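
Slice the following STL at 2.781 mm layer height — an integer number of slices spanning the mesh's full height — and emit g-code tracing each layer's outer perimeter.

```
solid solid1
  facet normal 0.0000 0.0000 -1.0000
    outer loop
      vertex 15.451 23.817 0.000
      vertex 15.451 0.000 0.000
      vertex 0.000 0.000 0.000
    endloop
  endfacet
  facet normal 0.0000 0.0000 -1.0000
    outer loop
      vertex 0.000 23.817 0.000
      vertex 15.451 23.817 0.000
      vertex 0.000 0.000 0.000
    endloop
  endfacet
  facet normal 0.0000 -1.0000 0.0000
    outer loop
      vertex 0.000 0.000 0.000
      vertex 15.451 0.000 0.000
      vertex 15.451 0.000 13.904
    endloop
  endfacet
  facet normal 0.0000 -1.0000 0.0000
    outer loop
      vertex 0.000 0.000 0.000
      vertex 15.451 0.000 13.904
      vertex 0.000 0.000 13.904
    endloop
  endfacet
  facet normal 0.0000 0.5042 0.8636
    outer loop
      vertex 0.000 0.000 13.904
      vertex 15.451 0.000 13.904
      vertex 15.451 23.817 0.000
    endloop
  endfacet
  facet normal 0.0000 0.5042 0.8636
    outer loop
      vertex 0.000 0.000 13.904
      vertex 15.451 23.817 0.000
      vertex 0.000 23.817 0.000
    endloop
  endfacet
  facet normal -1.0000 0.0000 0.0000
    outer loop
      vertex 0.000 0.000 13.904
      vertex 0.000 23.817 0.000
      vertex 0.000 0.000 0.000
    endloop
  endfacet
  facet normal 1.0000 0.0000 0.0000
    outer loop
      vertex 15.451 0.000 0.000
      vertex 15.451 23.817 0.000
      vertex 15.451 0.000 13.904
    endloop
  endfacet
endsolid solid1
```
; perimeter-only toolpath
G21 ; units = mm
G90 ; absolute positioning
G28 ; home
; layer 1
G0 Z2.781
G0 X0.000 Y0.000
G1 X15.451 Y0.000
G1 X15.451 Y19.054
G1 X0.000 Y19.054
G1 X0.000 Y0.000
; layer 2
G0 Z5.562
G0 X0.000 Y0.000
G1 X15.451 Y0.000
G1 X15.451 Y14.290
G1 X0.000 Y14.290
G1 X0.000 Y0.000
; layer 3
G0 Z8.342
G0 X0.000 Y0.000
G1 X15.451 Y0.000
G1 X15.451 Y9.527
G1 X0.000 Y9.527
G1 X0.000 Y0.000
; layer 4
G0 Z11.123
G0 X0.000 Y0.000
G1 X15.451 Y0.000
G1 X15.451 Y4.763
G1 X0.000 Y4.763
G1 X0.000 Y0.000
M2 ; end

The solid is a wedge (ramp): 15.5 × 23.8 mm base, rising to 13.9 mm along the y=0 edge and sloping linearly to z=0 at y=23.8. Slicing at Δz = 2.781 mm — 5 equal slices spanning the solid's height, so layer i sits at z = i·h/5 — gives 4 non-empty perimeters. Each is a 4-segment closed polygon; G0 lifts to the layer z and rapids to the start vertex, then G1 traces the edges. The cross-section shrinks linearly with z (the slice at the apex is degenerate and omitted).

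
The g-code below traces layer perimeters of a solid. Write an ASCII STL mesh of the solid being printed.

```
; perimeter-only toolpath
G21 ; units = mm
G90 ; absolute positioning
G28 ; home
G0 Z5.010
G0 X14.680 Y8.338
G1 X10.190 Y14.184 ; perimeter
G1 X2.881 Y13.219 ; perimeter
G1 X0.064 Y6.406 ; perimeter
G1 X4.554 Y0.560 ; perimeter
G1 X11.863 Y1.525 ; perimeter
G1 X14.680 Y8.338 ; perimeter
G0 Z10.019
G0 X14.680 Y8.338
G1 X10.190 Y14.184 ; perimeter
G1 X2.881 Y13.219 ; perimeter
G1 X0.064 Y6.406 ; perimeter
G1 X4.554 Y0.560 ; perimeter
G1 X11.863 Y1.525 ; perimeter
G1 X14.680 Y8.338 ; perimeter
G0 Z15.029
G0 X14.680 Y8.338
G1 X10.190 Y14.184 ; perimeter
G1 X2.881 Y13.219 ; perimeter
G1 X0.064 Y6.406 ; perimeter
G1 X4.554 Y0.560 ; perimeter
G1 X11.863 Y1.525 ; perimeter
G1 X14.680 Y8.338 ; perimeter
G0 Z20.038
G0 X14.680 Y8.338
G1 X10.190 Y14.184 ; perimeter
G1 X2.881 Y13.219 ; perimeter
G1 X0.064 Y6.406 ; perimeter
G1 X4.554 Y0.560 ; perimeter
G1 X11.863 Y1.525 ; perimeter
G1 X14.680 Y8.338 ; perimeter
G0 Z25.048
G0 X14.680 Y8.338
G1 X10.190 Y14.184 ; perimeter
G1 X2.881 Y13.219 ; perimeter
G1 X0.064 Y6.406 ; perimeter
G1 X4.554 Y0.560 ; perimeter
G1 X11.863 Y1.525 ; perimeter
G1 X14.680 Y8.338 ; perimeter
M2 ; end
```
solid part
  facet normal 0.0000 0.0000 -1.0000
    outer loop
      vertex 2.881 13.219 0.000
      vertex 10.190 14.184 0.000
      vertex 14.680 8.338 0.000
    endloop
  endfacet
  facet normal 0.0000 0.0000 -1.0000
    outer loop
      vertex 0.064 6.406 0.000
      vertex 2.881 13.219 0.000
      vertex 14.680 8.338 0.000
    endloop
  endfacet
  facet normal 0.0000 0.0000 -1.0000
    outer loop
      vertex 4.554 0.560 0.000
      vertex 0.064 6.406 0.000
      vertex 14.680 8.338 0.000
    endloop
  endfacet
  facet normal 0.0000 0.0000 -1.0000
    outer loop
      vertex 11.863 1.525 0.000
      vertex 4.554 0.560 0.000
      vertex 14.680 8.338 0.000
    endloop
  endfacet
  facet normal 0.0000 0.0000 1.0000
    outer loop
      vertex 14.680 8.338 25.048
      vertex 10.190 14.184 25.048
      vertex 2.881 13.219 25.048
    endloop
  endfacet
  facet normal 0.0000 0.0000 1.0000
    outer loop
      vertex 14.680 8.338 25.048
      vertex 2.881 13.219 25.048
      vertex 0.064 6.406 25.048
    endloop
  endfacet
  facet normal 0.0000 0.0000 1.0000
    outer loop
      vertex 14.680 8.338 25.048
      vertex 0.064 6.406 25.048
      vertex 4.554 0.560 25.048
    endloop
  endfacet
  facet normal 0.0000 0.0000 1.0000
    outer loop
      vertex 14.680 8.338 25.048
      vertex 4.554 0.560 25.048
      vertex 11.863 1.525 25.048
    endloop
  endfacet
  facet normal 0.7931 0.6091 0.0000
    outer loop
      vertex 14.680 8.338 0.000
      vertex 10.190 14.184 0.000
      vertex 10.190 14.184 25.048
    endloop
  endfacet
  facet normal 0.7931 0.6091 0.0000
    outer loop
      vertex 14.680 8.338 0.000
      vertex 10.190 14.184 25.048
      vertex 14.680 8.338 25.048
    endloop
  endfacet
  facet normal -0.1309 0.9914 0.0000
    outer loop
      vertex 10.190 14.184 0.000
      vertex 2.881 13.219 0.000
      vertex 2.881 13.219 25.048
    endloop
  endfacet
  facet normal -0.1309 0.9914 0.0000
    outer loop
      vertex 10.190 14.184 0.000
      vertex 2.881 13.219 25.048
      vertex 10.190 14.184 25.048
    endloop
  endfacet
  facet normal -0.9241 0.3821 0.0000
    outer loop
      vertex 2.881 13.219 0.000
      vertex 0.064 6.406 0.000
      vertex 0.064 6.406 25.048
    endloop
  endfacet
  facet normal -0.9241 0.3821 0.0000
    outer loop
      vertex 2.881 13.219 0.000
      vertex 0.064 6.406 25.048
      vertex 2.881 13.219 25.048
    endloop
  endfacet
  facet normal -0.7931 -0.6091 0.0000
    outer loop
      vertex 0.064 6.406 0.000
      vertex 4.554 0.560 0.000
      vertex 4.554 0.560 25.048
    endloop
  endfacet
  facet normal -0.7931 -0.6091 0.0000
    outer loop
      vertex 0.064 6.406 0.000
      vertex 4.554 0.560 25.048
      vertex 0.064 6.406 25.048
    endloop
  endfacet
  facet normal 0.1309 -0.9914 0.0000
    outer loop
      vertex 4.554 0.560 0.000
      vertex 11.863 1.525 0.000
      vertex 11.863 1.525 25.048
    endloop
  endfacet
  facet normal 0.1309 -0.9914 0.0000
    outer loop
      vertex 4.554 0.560 0.000
      vertex 11.863 1.525 25.048
      vertex 4.554 0.560 25.048
    endloop
  endfacet
  facet normal 0.9241 -0.3821 0.0000
    outer loop
      vertex 11.863 1.525 0.000
      vertex 14.680 8.338 0.000
      vertex 14.680 8.338 25.048
    endloop
  endfacet
  facet normal 0.9241 -0.3821 0.0000
    outer loop
      vertex 11.863 1.525 0.000
      vertex 14.680 8.338 25.048
      vertex 11.863 1.525 25.048
    endloop
  endfacet
endsolid part

The G0 Z moves step by Δz≈5.010 mm. Every layer's G1 loop is the same polygon, so the solid is a straight extrusion of it from z=0 to z≈25. Closing with flat bottom and top caps and triangulating gives 20 facets — a regular 6-sided prism (a cylinder approximated with 6 flat sides), circumscribed radius ≈ 7.37 mm, height ≈ 25 mm.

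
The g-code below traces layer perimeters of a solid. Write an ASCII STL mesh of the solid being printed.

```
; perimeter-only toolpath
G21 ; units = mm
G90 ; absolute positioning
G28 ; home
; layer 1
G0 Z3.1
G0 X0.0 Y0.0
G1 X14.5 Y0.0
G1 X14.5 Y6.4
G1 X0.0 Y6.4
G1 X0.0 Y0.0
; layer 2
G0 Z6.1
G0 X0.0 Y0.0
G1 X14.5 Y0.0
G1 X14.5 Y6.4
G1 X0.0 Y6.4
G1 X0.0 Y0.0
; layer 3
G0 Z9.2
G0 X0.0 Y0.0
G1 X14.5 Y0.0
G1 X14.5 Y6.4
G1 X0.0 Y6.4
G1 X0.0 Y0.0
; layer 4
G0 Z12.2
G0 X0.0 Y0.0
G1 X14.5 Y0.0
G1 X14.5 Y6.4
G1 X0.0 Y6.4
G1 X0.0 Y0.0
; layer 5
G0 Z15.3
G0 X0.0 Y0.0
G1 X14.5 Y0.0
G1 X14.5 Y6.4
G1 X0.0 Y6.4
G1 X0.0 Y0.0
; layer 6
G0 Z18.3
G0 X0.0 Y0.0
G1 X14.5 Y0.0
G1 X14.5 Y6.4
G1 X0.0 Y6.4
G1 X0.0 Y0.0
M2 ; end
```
solid part
  facet normal 0.0000 0.0000 -1.0000
    outer loop
      vertex 14.5 6.4 0.0
      vertex 14.5 0.0 0.0
      vertex 0.0 0.0 0.0
    endloop
  endfacet
  facet normal 0.0000 0.0000 -1.0000
    outer loop
      vertex 0.0 6.4 0.0
      vertex 14.5 6.4 0.0
      vertex 0.0 0.0 0.0
    endloop
  endfacet
  facet normal 0.0000 0.0000 1.0000
    outer loop
      vertex 0.0 0.0 18.3
      vertex 14.5 0.0 18.3
      vertex 14.5 6.4 18.3
    endloop
  endfacet
  facet normal 0.0000 0.0000 1.0000
    outer loop
      vertex 0.0 0.0 18.3
      vertex 14.5 6.4 18.3
      vertex 0.0 6.4 18.3
    endloop
  endfacet
  facet normal 0.0000 -1.0000 0.0000
    outer loop
      vertex 0.0 0.0 0.0
      vertex 14.5 0.0 0.0
      vertex 14.5 0.0 18.3
    endloop
  endfacet
  facet normal 0.0000 -1.0000 0.0000
    outer loop
      vertex 0.0 0.0 0.0
      vertex 14.5 0.0 18.3
      vertex 0.0 0.0 18.3
    endloop
  endfacet
  facet normal 0.0000 1.0000 0.0000
    outer loop
      vertex 14.5 6.4 18.3
      vertex 14.5 6.4 0.0
      vertex 0.0 6.4 0.0
    endloop
  endfacet
  facet normal 0.0000 1.0000 0.0000
    outer loop
      vertex 0.0 6.4 18.3
      vertex 14.5 6.4 18.3
      vertex 0.0 6.4 0.0
    endloop
  endfacet
  facet normal -1.0000 0.0000 0.0000
    outer loop
      vertex 0.0 6.4 18.3
      vertex 0.0 6.4 0.0
      vertex 0.0 0.0 0.0
    endloop
  endfacet
  facet normal -1.0000 0.0000 0.0000
    outer loop
      vertex 0.0 0.0 18.3
      vertex 0.0 6.4 18.3
      vertex 0.0 0.0 0.0
    endloop
  endfacet
  facet normal 1.0000 0.0000 0.0000
    outer loop
      vertex 14.5 0.0 0.0
      vertex 14.5 6.4 0.0
      vertex 14.5 6.4 18.3
    endloop
  endfacet
  facet normal 1.0000 0.0000 0.0000
    outer loop
      vertex 14.5 0.0 0.0
      vertex 14.5 6.4 18.3
      vertex 14.5 0.0 18.3
    endloop
  endfacet
endsolid part

The G0 Z moves step by Δz≈3.1 mm. Every layer's G1 loop is the same polygon, so the solid is a straight extrusion of it from z=0 to z≈18.3. Closing with flat bottom and top caps and triangulating gives 12 facets — a rectangular box, roughly 14.5 × 6.4 mm footprint and 18.3 mm tall.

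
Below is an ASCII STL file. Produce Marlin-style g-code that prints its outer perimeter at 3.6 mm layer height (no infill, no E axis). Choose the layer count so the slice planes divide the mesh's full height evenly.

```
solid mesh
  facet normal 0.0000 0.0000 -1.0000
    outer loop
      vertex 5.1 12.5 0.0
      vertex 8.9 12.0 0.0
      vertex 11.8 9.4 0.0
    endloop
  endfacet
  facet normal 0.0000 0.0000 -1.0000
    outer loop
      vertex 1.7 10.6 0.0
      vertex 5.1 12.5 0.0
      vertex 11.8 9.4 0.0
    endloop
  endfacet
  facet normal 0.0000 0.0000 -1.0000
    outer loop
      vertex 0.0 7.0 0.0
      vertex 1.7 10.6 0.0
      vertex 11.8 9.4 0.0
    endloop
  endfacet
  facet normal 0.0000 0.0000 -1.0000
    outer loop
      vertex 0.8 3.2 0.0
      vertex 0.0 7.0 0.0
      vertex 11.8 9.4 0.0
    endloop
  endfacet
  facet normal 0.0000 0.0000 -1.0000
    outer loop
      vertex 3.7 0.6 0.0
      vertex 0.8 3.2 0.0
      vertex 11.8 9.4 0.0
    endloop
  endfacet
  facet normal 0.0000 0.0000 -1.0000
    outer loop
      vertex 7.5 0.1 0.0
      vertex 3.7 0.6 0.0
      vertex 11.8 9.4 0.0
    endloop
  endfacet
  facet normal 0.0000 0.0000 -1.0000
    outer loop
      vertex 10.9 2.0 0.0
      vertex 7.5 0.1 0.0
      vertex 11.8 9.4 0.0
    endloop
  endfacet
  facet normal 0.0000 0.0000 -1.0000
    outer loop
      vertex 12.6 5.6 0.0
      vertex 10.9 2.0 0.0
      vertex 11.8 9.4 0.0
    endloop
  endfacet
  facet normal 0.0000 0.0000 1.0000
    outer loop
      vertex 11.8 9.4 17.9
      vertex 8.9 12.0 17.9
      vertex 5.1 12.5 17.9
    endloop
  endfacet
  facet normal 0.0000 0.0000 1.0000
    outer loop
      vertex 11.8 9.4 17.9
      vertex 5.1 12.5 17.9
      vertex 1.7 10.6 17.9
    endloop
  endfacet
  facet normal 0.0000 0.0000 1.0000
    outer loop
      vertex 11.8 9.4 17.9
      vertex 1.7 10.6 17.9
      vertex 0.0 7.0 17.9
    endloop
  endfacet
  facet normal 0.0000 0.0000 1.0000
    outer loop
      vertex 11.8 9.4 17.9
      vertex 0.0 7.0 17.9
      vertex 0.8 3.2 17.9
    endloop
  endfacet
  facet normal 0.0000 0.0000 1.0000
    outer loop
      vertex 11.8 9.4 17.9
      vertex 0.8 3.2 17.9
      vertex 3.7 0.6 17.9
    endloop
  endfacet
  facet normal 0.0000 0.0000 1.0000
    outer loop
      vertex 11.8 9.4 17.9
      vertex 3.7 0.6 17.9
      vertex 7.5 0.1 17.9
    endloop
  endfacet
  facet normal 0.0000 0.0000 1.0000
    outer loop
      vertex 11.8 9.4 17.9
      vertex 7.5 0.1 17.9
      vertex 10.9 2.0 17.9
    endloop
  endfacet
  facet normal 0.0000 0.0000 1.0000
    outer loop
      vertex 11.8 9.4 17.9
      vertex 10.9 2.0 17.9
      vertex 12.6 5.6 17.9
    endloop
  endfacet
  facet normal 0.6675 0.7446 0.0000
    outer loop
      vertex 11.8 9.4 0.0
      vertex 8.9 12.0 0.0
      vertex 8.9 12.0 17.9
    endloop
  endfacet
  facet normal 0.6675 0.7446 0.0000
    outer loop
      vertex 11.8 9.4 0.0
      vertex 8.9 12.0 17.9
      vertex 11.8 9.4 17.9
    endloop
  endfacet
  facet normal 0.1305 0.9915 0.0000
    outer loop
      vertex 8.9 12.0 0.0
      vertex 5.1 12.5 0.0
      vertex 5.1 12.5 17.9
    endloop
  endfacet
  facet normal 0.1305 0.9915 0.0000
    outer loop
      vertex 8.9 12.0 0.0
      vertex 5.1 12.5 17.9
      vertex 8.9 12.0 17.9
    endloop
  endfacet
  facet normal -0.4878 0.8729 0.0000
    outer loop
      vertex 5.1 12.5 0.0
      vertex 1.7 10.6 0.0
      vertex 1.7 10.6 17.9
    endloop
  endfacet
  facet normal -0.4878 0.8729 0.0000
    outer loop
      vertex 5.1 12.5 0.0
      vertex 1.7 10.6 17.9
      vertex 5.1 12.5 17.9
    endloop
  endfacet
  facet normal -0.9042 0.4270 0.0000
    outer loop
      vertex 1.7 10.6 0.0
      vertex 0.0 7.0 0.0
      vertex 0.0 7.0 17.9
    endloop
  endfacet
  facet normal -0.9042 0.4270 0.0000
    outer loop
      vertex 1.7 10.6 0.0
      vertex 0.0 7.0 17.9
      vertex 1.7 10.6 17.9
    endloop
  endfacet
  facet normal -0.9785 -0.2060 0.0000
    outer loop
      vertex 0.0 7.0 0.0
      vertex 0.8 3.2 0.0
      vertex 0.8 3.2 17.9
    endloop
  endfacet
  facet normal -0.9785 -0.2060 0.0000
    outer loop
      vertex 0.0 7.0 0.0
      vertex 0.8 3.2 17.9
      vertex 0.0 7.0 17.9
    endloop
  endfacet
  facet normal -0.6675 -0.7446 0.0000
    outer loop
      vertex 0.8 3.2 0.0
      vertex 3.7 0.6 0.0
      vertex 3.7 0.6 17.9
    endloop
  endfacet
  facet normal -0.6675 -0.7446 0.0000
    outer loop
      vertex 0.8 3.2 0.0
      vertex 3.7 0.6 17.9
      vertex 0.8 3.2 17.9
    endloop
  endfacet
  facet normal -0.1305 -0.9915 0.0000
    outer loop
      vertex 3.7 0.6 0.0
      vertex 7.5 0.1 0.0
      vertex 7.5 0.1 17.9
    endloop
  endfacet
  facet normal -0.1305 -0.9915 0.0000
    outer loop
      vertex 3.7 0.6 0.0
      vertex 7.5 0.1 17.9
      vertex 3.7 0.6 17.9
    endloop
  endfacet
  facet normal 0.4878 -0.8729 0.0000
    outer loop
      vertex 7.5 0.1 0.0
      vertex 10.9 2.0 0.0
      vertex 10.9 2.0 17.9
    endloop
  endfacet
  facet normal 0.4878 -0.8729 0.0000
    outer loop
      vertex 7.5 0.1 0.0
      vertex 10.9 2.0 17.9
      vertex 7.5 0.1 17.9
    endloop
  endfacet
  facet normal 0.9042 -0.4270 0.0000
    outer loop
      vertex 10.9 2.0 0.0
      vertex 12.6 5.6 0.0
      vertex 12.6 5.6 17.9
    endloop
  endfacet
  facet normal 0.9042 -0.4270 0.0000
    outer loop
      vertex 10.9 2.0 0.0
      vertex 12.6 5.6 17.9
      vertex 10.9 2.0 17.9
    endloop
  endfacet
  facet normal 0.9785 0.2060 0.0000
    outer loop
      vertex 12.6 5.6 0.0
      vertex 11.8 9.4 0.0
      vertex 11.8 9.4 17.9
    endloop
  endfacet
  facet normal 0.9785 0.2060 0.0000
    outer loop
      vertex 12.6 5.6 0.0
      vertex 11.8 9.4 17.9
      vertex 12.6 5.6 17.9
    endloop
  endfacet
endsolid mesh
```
; perimeter-only toolpath
G21 ; units = mm
G90 ; absolute positioning
G28 ; home
; layer 1
G0 Z3.6
G0 X11.8 Y9.4
G1 X8.9 Y12.0
G1 X5.1 Y12.5
G1 X1.7 Y10.6
G1 X0.0 Y7.0
G1 X0.8 Y3.2
G1 X3.7 Y0.6
G1 X7.5 Y0.1
G1 X10.9 Y2.0
G1 X12.6 Y5.6
G1 X11.8 Y9.4
; layer 2
G0 Z7.2
G0 X11.8 Y9.4
G1 X8.9 Y12.0
G1 X5.1 Y12.5
G1 X1.7 Y10.6
G1 X0.0 Y7.0
G1 X0.8 Y3.2
G1 X3.7 Y0.6
G1 X7.5 Y0.1
G1 X10.9 Y2.0
G1 X12.6 Y5.6
G1 X11.8 Y9.4
; layer 3
G0 Z10.7
G0 X11.8 Y9.4
G1 X8.9 Y12.0
G1 X5.1 Y12.5
G1 X1.7 Y10.6
G1 X0.0 Y7.0
G1 X0.8 Y3.2
G1 X3.7 Y0.6
G1 X7.5 Y0.1
G1 X10.9 Y2.0
G1 X12.6 Y5.6
G1 X11.8 Y9.4
; layer 4
G0 Z14.3
G0 X11.8 Y9.4
G1 X8.9 Y12.0
G1 X5.1 Y12.5
G1 X1.7 Y10.6
G1 X0.0 Y7.0
G1 X0.8 Y3.2
G1 X3.7 Y0.6
G1 X7.5 Y0.1
G1 X10.9 Y2.0
G1 X12.6 Y5.6
G1 X11.8 Y9.4
; layer 5
G0 Z17.9
G0 X11.8 Y9.4
G1 X8.9 Y12.0
G1 X5.1 Y12.5
G1 X1.7 Y10.6
G1 X0.0 Y7.0
G1 X0.8 Y3.2
G1 X3.7 Y0.6
G1 X7.5 Y0.1
G1 X10.9 Y2.0
G1 X12.6 Y5.6
G1 X11.8 Y9.4
M2 ; end

The solid is a regular 10-sided prism (a cylinder approximated with 10 flat sides), circumscribed radius ≈ 6.3 mm, height ≈ 17.9 mm. Slicing at Δz = 3.6 mm — 5 equal slices spanning the solid's height, so layer i sits at z = i·h/5 — gives 5 non-empty perimeters. Each is a 10-segment closed polygon; G0 lifts to the layer z and rapids to the start vertex, then G1 traces the edges.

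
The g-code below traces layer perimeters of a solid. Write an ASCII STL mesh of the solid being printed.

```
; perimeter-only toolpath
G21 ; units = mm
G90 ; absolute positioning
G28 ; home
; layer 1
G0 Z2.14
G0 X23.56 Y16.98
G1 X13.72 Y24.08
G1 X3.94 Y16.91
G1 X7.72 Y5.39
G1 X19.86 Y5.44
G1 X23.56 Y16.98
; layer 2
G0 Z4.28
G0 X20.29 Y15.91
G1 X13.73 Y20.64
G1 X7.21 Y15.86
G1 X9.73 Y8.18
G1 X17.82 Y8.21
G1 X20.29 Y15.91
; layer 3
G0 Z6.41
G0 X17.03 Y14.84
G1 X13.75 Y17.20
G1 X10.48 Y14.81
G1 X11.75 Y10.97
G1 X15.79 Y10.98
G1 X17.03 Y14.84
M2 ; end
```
solid part
  facet normal 0.0000 0.0000 -1.0000
    outer loop
      vertex 0.66 17.96 0.00
      vertex 13.71 27.52 0.00
      vertex 26.83 18.06 0.00
    endloop
  endfacet
  facet normal 0.0000 0.0000 -1.0000
    outer loop
      vertex 5.71 2.60 0.00
      vertex 0.66 17.96 0.00
      vertex 26.83 18.06 0.00
    endloop
  endfacet
  facet normal 0.0000 0.0000 -1.0000
    outer loop
      vertex 21.89 2.66 0.00
      vertex 5.71 2.60 0.00
      vertex 26.83 18.06 0.00
    endloop
  endfacet
  facet normal 0.3563 0.4941 0.7931
    outer loop
      vertex 26.83 18.06 0.00
      vertex 13.71 27.52 0.00
      vertex 13.76 13.76 8.55
    endloop
  endfacet
  facet normal -0.3600 0.4914 0.7930
    outer loop
      vertex 13.71 27.52 0.00
      vertex 0.66 17.96 0.00
      vertex 13.76 13.76 8.55
    endloop
  endfacet
  facet normal -0.5786 -0.1902 0.7931
    outer loop
      vertex 0.66 17.96 0.00
      vertex 5.71 2.60 0.00
      vertex 13.76 13.76 8.55
    endloop
  endfacet
  facet normal 0.0023 -0.6092 0.7930
    outer loop
      vertex 5.71 2.60 0.00
      vertex 21.89 2.66 0.00
      vertex 13.76 13.76 8.55
    endloop
  endfacet
  facet normal 0.5800 -0.1861 0.7931
    outer loop
      vertex 21.89 2.66 0.00
      vertex 26.83 18.06 0.00
      vertex 13.76 13.76 8.55
    endloop
  endfacet
endsolid part

The G0 Z moves step by Δz≈2.14 mm. The G1 loops shrink linearly with z, so the solid tapers from its base footprint up to z≈8.55. Closing with a flat bottom cap and the tapered top and triangulating gives 8 facets — a regular 5-sided pyramid, base circumscribed radius ≈ 13.8 mm, apex at z ≈ 8.55 mm.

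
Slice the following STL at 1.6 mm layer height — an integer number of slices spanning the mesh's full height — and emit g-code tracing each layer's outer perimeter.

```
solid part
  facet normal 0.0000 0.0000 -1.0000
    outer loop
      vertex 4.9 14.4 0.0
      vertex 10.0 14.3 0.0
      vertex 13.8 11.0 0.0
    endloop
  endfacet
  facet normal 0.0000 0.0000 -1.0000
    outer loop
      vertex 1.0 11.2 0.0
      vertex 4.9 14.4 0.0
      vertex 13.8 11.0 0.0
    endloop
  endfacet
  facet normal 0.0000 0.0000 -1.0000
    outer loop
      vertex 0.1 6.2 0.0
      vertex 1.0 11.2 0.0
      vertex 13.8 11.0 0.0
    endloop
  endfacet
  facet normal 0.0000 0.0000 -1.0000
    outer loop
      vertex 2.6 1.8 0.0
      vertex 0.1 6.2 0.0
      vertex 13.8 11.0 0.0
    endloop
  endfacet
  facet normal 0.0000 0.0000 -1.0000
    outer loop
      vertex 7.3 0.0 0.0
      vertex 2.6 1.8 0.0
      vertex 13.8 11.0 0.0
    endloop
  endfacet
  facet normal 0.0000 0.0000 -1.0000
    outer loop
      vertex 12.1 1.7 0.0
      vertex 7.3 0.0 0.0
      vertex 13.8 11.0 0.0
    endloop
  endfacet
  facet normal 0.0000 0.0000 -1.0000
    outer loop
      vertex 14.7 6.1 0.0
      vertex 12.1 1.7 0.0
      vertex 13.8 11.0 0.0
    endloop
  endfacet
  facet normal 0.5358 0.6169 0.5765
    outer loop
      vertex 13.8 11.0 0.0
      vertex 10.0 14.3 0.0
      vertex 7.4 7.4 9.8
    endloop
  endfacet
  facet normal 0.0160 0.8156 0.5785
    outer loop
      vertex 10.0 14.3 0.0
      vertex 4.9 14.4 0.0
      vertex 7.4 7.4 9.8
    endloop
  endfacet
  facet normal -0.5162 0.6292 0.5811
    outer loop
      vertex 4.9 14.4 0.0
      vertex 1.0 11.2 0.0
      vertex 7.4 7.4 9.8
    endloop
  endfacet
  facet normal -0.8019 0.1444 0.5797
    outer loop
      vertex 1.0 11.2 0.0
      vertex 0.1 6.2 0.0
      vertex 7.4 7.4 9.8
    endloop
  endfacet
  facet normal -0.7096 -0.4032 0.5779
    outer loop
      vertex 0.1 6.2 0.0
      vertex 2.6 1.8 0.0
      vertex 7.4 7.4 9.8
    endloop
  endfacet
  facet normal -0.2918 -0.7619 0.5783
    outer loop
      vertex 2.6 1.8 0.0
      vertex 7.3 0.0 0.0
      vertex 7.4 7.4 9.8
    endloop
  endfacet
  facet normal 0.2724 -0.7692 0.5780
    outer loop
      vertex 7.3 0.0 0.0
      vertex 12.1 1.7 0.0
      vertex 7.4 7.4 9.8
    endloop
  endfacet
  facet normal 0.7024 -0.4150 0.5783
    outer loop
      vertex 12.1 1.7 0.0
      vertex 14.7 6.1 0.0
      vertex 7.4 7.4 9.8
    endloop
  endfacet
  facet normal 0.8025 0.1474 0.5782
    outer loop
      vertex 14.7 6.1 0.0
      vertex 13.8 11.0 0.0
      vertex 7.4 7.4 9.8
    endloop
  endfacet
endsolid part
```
; perimeter-only toolpath
G21 ; units = mm
G90 ; absolute positioning
G28 ; home
; layer 1
G0 Z1.6
G0 X12.7 Y10.4
G1 X9.6 Y13.2
G1 X5.3 Y13.2
G1 X2.1 Y10.6
G1 X1.3 Y6.4
G1 X3.4 Y2.7
G1 X7.3 Y1.2
G1 X11.3 Y2.7
G1 X13.5 Y6.3
G1 X12.7 Y10.4
; layer 2
G0 Z3.3
G0 X11.7 Y9.8
G1 X9.1 Y12.0
G1 X5.7 Y12.1
G1 X3.1 Y9.9
G1 X2.5 Y6.6
G1 X4.2 Y3.7
G1 X7.3 Y2.5
G1 X10.5 Y3.6
G1 X12.3 Y6.5
G1 X11.7 Y9.8
; layer 3
G0 Z4.9
G0 X10.6 Y9.2
G1 X8.7 Y10.9
G1 X6.2 Y10.9
G1 X4.2 Y9.3
G1 X3.8 Y6.8
G1 X5.0 Y4.6
G1 X7.3 Y3.7
G1 X9.8 Y4.5
G1 X11.1 Y6.8
G1 X10.6 Y9.2
; layer 4
G0 Z6.5
G0 X9.5 Y8.6
G1 X8.3 Y9.7
G1 X6.6 Y9.7
G1 X5.3 Y8.7
G1 X5.0 Y7.0
G1 X5.8 Y5.5
G1 X7.4 Y4.9
G1 X9.0 Y5.5
G1 X9.8 Y7.0
G1 X9.5 Y8.6
; layer 5
G0 Z8.2
G0 X8.5 Y8.0
G1 X7.8 Y8.6
G1 X7.0 Y8.6
G1 X6.3 Y8.0
G1 X6.2 Y7.2
G1 X6.6 Y6.5
G1 X7.4 Y6.2
G1 X8.2 Y6.5
G1 X8.6 Y7.2
G1 X8.5 Y8.0
M2 ; end

The solid is a regular 9-sided pyramid, base circumscribed radius ≈ 7.4 mm, apex at z ≈ 9.8 mm. Slicing at Δz = 1.6 mm — 6 equal slices spanning the solid's height, so layer i sits at z = i·h/6 — gives 5 non-empty perimeters. Each is a 9-segment closed polygon; G0 lifts to the layer z and rapids to the start vertex, then G1 traces the edges. The cross-section shrinks linearly with z (the slice at the apex is degenerate and omitted).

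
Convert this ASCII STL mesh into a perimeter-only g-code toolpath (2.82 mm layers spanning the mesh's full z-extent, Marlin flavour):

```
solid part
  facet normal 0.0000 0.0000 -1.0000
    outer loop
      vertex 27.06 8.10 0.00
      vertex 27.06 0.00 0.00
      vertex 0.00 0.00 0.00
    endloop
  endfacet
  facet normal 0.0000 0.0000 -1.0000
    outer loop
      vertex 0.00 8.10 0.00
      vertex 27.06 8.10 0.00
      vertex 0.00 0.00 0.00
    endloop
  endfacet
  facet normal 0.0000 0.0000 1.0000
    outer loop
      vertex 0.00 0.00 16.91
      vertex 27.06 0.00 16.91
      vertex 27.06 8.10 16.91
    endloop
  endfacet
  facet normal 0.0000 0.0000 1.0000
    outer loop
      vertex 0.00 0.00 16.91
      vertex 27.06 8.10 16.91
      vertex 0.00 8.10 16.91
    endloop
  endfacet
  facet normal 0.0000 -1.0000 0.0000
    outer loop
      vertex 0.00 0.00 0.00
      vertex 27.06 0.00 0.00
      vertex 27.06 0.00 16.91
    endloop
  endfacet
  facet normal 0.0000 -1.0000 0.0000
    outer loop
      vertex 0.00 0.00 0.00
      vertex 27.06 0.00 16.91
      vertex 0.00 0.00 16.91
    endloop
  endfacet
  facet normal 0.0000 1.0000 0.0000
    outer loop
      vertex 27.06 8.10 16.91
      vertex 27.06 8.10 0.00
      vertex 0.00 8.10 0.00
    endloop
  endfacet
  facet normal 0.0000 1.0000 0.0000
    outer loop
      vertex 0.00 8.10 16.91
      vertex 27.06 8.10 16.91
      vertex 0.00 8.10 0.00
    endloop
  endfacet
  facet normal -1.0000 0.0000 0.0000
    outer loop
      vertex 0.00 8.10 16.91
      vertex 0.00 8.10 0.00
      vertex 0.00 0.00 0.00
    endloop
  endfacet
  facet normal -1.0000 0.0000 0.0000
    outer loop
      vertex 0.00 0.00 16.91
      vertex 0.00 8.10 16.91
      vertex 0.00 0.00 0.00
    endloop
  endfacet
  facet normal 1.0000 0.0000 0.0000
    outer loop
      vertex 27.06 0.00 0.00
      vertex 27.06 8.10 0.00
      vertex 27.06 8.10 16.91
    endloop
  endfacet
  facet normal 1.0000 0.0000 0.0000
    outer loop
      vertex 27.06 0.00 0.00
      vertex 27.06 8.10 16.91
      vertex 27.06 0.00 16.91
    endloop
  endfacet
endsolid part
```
; perimeter-only toolpath
G21 ; units = mm
G90 ; absolute positioning
G28 ; home
; layer 1
G0 Z2.82
G0 X0.00 Y0.00
G1 X27.06 Y0.00
G1 X27.06 Y8.10
G1 X0.00 Y8.10
G1 X0.00 Y0.00
; layer 2
G0 Z5.64
G0 X0.00 Y0.00
G1 X27.06 Y0.00
G1 X27.06 Y8.10
G1 X0.00 Y8.10
G1 X0.00 Y0.00
; layer 3
G0 Z8.46
G0 X0.00 Y0.00
G1 X27.06 Y0.00
G1 X27.06 Y8.10
G1 X0.00 Y8.10
G1 X0.00 Y0.00
; layer 4
G0 Z11.27
G0 X0.00 Y0.00
G1 X27.06 Y0.00
G1 X27.06 Y8.10
G1 X0.00 Y8.10
G1 X0.00 Y0.00
; layer 5
G0 Z14.09
G0 X0.00 Y0.00
G1 X27.06 Y0.00
G1 X27.06 Y8.10
G1 X0.00 Y8.10
G1 X0.00 Y0.00
; layer 6
G0 Z16.91
G0 X0.00 Y0.00
G1 X27.06 Y0.00
G1 X27.06 Y8.10
G1 X0.00 Y8.10
G1 X0.00 Y0.00
M2 ; end

The solid is a rectangular box, roughly 27.1 × 8.1 mm footprint and 16.9 mm tall. Slicing at Δz = 2.82 mm — 6 equal slices spanning the solid's height, so layer i sits at z = i·h/6 — gives 6 non-empty perimeters. Each is a 4-segment closed polygon; G0 lifts to the layer z and rapids to the start vertex, then G1 traces the edges.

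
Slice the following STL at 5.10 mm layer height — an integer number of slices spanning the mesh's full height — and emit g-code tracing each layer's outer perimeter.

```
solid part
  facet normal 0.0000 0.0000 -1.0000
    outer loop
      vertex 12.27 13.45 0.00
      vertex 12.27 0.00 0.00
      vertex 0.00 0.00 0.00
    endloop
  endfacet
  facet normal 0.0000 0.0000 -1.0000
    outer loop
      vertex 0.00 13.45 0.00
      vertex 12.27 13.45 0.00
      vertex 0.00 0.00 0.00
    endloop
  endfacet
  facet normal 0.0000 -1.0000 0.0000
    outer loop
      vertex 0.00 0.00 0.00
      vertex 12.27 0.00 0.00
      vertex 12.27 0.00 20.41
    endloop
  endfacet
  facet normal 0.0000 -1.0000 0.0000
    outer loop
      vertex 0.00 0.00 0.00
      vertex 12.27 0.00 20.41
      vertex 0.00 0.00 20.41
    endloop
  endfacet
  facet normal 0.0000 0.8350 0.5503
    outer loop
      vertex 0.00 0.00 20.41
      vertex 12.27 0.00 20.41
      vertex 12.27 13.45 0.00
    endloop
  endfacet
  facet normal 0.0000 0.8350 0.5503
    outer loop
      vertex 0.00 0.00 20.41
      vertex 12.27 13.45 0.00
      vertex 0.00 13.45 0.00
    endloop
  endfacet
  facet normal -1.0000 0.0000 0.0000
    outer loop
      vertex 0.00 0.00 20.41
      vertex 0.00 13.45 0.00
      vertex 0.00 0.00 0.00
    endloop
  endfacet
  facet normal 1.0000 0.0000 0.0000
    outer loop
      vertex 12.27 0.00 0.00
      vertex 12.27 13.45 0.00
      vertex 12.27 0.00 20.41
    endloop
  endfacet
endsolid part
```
; perimeter-only toolpath
G21 ; units = mm
G90 ; absolute positioning
G28 ; home
; layer 1
G0 Z5.10
G0 X0.00 Y0.00
G1 X12.27 Y0.00
G1 X12.27 Y10.09
G1 X0.00 Y10.09
G1 X0.00 Y0.00
; layer 2
G0 Z10.21
G0 X0.00 Y0.00
G1 X12.27 Y0.00
G1 X12.27 Y6.72
G1 X0.00 Y6.72
G1 X0.00 Y0.00
; layer 3
G0 Z15.31
G0 X0.00 Y0.00
G1 X12.27 Y0.00
G1 X12.27 Y3.36
G1 X0.00 Y3.36
G1 X0.00 Y0.00
M2 ; end

The solid is a wedge (ramp): 12.3 × 13.4 mm base, rising to 20.4 mm along the y=0 edge and sloping linearly to z=0 at y=13.4. Slicing at Δz = 5.10 mm — 4 equal slices spanning the solid's height, so layer i sits at z = i·h/4 — gives 3 non-empty perimeters. Each is a 4-segment closed polygon; G0 lifts to the layer z and rapids to the start vertex, then G1 traces the edges. The cross-section shrinks linearly with z (the slice at the apex is degenerate and omitted).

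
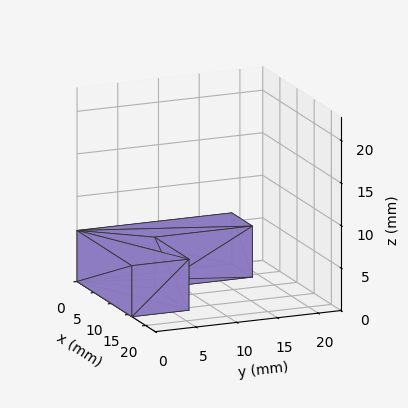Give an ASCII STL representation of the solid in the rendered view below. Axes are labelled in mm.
Reading the render: the shape is an L-shaped prism: outer 16 × 19 mm, arm thicknesses ≈ 7 mm (horizontal) and 6 mm (vertical), extruded 6 mm in z (dimensions read to the nearest mm from the axis ticks). For the STL, each face is triangulated and given an outward normal.

solid part
  facet normal 0.0000 0.0000 -1.0000
    outer loop
      vertex 16.0 7.0 0.0
      vertex 16.0 0.0 0.0
      vertex 0.0 0.0 0.0
    endloop
  endfacet
  facet normal 0.0000 0.0000 -1.0000
    outer loop
      vertex 6.0 7.0 0.0
      vertex 16.0 7.0 0.0
      vertex 0.0 0.0 0.0
    endloop
  endfacet
  facet normal 0.0000 0.0000 -1.0000
    outer loop
      vertex 6.0 19.0 0.0
      vertex 6.0 7.0 0.0
      vertex 0.0 0.0 0.0
    endloop
  endfacet
  facet normal 0.0000 0.0000 -1.0000
    outer loop
      vertex 0.0 19.0 0.0
      vertex 6.0 19.0 0.0
      vertex 0.0 0.0 0.0
    endloop
  endfacet
  facet normal 0.0000 0.0000 1.0000
    outer loop
      vertex 0.0 0.0 6.0
      vertex 16.0 0.0 6.0
      vertex 16.0 7.0 6.0
    endloop
  endfacet
  facet normal 0.0000 0.0000 1.0000
    outer loop
      vertex 0.0 0.0 6.0
      vertex 16.0 7.0 6.0
      vertex 6.0 7.0 6.0
    endloop
  endfacet
  facet normal 0.0000 0.0000 1.0000
    outer loop
      vertex 0.0 0.0 6.0
      vertex 6.0 7.0 6.0
      vertex 6.0 19.0 6.0
    endloop
  endfacet
  facet normal 0.0000 0.0000 1.0000
    outer loop
      vertex 0.0 0.0 6.0
      vertex 6.0 19.0 6.0
      vertex 0.0 19.0 6.0
    endloop
  endfacet
  facet normal 0.0000 -1.0000 0.0000
    outer loop
      vertex 0.0 0.0 0.0
      vertex 16.0 0.0 0.0
      vertex 16.0 0.0 6.0
    endloop
  endfacet
  facet normal 0.0000 -1.0000 0.0000
    outer loop
      vertex 0.0 0.0 0.0
      vertex 16.0 0.0 6.0
      vertex 0.0 0.0 6.0
    endloop
  endfacet
  facet normal 1.0000 0.0000 0.0000
    outer loop
      vertex 16.0 0.0 0.0
      vertex 16.0 7.0 0.0
      vertex 16.0 7.0 6.0
    endloop
  endfacet
  facet normal 1.0000 0.0000 0.0000
    outer loop
      vertex 16.0 0.0 0.0
      vertex 16.0 7.0 6.0
      vertex 16.0 0.0 6.0
    endloop
  endfacet
  facet normal 0.0000 1.0000 0.0000
    outer loop
      vertex 16.0 7.0 0.0
      vertex 6.0 7.0 0.0
      vertex 6.0 7.0 6.0
    endloop
  endfacet
  facet normal 0.0000 1.0000 0.0000
    outer loop
      vertex 16.0 7.0 0.0
      vertex 6.0 7.0 6.0
      vertex 16.0 7.0 6.0
    endloop
  endfacet
  facet normal 1.0000 0.0000 0.0000
    outer loop
      vertex 6.0 7.0 0.0
      vertex 6.0 19.0 0.0
      vertex 6.0 19.0 6.0
    endloop
  endfacet
  facet normal 1.0000 0.0000 0.0000
    outer loop
      vertex 6.0 7.0 0.0
      vertex 6.0 19.0 6.0
      vertex 6.0 7.0 6.0
    endloop
  endfacet
  facet normal 0.0000 1.0000 0.0000
    outer loop
      vertex 6.0 19.0 0.0
      vertex 0.0 19.0 0.0
      vertex 0.0 19.0 6.0
    endloop
  endfacet
  facet normal 0.0000 1.0000 0.0000
    outer loop
      vertex 6.0 19.0 0.0
      vertex 0.0 19.0 6.0
      vertex 6.0 19.0 6.0
    endloop
  endfacet
  facet normal -1.0000 0.0000 0.0000
    outer loop
      vertex 0.0 19.0 0.0
      vertex 0.0 0.0 0.0
      vertex 0.0 0.0 6.0
    endloop
  endfacet
  facet normal -1.0000 0.0000 0.0000
    outer loop
      vertex 0.0 19.0 0.0
      vertex 0.0 0.0 6.0
      vertex 0.0 19.0 6.0
    endloop
  endfacet
endsolid part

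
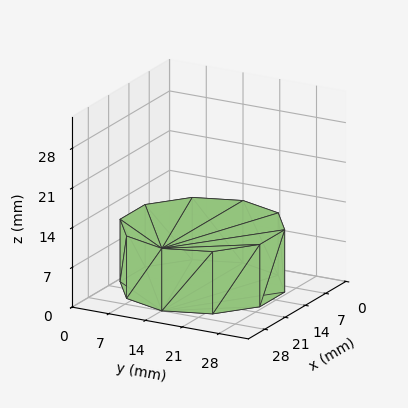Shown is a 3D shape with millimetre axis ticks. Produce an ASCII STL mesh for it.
Reading the render: the shape is a regular 10-sided prism (a cylinder approximated with 10 flat sides), circumscribed radius ≈ 14 mm, height ≈ 11 mm (dimensions read to the nearest mm from the axis ticks). For the STL, each face is triangulated and given an outward normal.

solid part
  facet normal 0.0000 0.0000 -1.0000
    outer loop
      vertex 18.3 27.3 0.0
      vertex 25.3 22.2 0.0
      vertex 28.0 14.0 0.0
    endloop
  endfacet
  facet normal 0.0000 0.0000 -1.0000
    outer loop
      vertex 9.7 27.3 0.0
      vertex 18.3 27.3 0.0
      vertex 28.0 14.0 0.0
    endloop
  endfacet
  facet normal 0.0000 0.0000 -1.0000
    outer loop
      vertex 2.7 22.2 0.0
      vertex 9.7 27.3 0.0
      vertex 28.0 14.0 0.0
    endloop
  endfacet
  facet normal 0.0000 0.0000 -1.0000
    outer loop
      vertex 0.0 14.0 0.0
      vertex 2.7 22.2 0.0
      vertex 28.0 14.0 0.0
    endloop
  endfacet
  facet normal 0.0000 0.0000 -1.0000
    outer loop
      vertex 2.7 5.8 0.0
      vertex 0.0 14.0 0.0
      vertex 28.0 14.0 0.0
    endloop
  endfacet
  facet normal 0.0000 0.0000 -1.0000
    outer loop
      vertex 9.7 0.7 0.0
      vertex 2.7 5.8 0.0
      vertex 28.0 14.0 0.0
    endloop
  endfacet
  facet normal 0.0000 0.0000 -1.0000
    outer loop
      vertex 18.3 0.7 0.0
      vertex 9.7 0.7 0.0
      vertex 28.0 14.0 0.0
    endloop
  endfacet
  facet normal 0.0000 0.0000 -1.0000
    outer loop
      vertex 25.3 5.8 0.0
      vertex 18.3 0.7 0.0
      vertex 28.0 14.0 0.0
    endloop
  endfacet
  facet normal 0.0000 0.0000 1.0000
    outer loop
      vertex 28.0 14.0 11.0
      vertex 25.3 22.2 11.0
      vertex 18.3 27.3 11.0
    endloop
  endfacet
  facet normal 0.0000 0.0000 1.0000
    outer loop
      vertex 28.0 14.0 11.0
      vertex 18.3 27.3 11.0
      vertex 9.7 27.3 11.0
    endloop
  endfacet
  facet normal 0.0000 0.0000 1.0000
    outer loop
      vertex 28.0 14.0 11.0
      vertex 9.7 27.3 11.0
      vertex 2.7 22.2 11.0
    endloop
  endfacet
  facet normal 0.0000 0.0000 1.0000
    outer loop
      vertex 28.0 14.0 11.0
      vertex 2.7 22.2 11.0
      vertex 0.0 14.0 11.0
    endloop
  endfacet
  facet normal 0.0000 0.0000 1.0000
    outer loop
      vertex 28.0 14.0 11.0
      vertex 0.0 14.0 11.0
      vertex 2.7 5.8 11.0
    endloop
  endfacet
  facet normal 0.0000 0.0000 1.0000
    outer loop
      vertex 28.0 14.0 11.0
      vertex 2.7 5.8 11.0
      vertex 9.7 0.7 11.0
    endloop
  endfacet
  facet normal 0.0000 0.0000 1.0000
    outer loop
      vertex 28.0 14.0 11.0
      vertex 9.7 0.7 11.0
      vertex 18.3 0.7 11.0
    endloop
  endfacet
  facet normal 0.0000 0.0000 1.0000
    outer loop
      vertex 28.0 14.0 11.0
      vertex 18.3 0.7 11.0
      vertex 25.3 5.8 11.0
    endloop
  endfacet
  facet normal 0.9498 0.3128 0.0000
    outer loop
      vertex 28.0 14.0 0.0
      vertex 25.3 22.2 0.0
      vertex 25.3 22.2 11.0
    endloop
  endfacet
  facet normal 0.9498 0.3128 0.0000
    outer loop
      vertex 28.0 14.0 0.0
      vertex 25.3 22.2 11.0
      vertex 28.0 14.0 11.0
    endloop
  endfacet
  facet normal 0.5889 0.8082 0.0000
    outer loop
      vertex 25.3 22.2 0.0
      vertex 18.3 27.3 0.0
      vertex 18.3 27.3 11.0
    endloop
  endfacet
  facet normal 0.5889 0.8082 0.0000
    outer loop
      vertex 25.3 22.2 0.0
      vertex 18.3 27.3 11.0
      vertex 25.3 22.2 11.0
    endloop
  endfacet
  facet normal 0.0000 1.0000 0.0000
    outer loop
      vertex 18.3 27.3 0.0
      vertex 9.7 27.3 0.0
      vertex 9.7 27.3 11.0
    endloop
  endfacet
  facet normal 0.0000 1.0000 0.0000
    outer loop
      vertex 18.3 27.3 0.0
      vertex 9.7 27.3 11.0
      vertex 18.3 27.3 11.0
    endloop
  endfacet
  facet normal -0.5889 0.8082 0.0000
    outer loop
      vertex 9.7 27.3 0.0
      vertex 2.7 22.2 0.0
      vertex 2.7 22.2 11.0
    endloop
  endfacet
  facet normal -0.5889 0.8082 0.0000
    outer loop
      vertex 9.7 27.3 0.0
      vertex 2.7 22.2 11.0
      vertex 9.7 27.3 11.0
    endloop
  endfacet
  facet normal -0.9498 0.3128 0.0000
    outer loop
      vertex 2.7 22.2 0.0
      vertex 0.0 14.0 0.0
      vertex 0.0 14.0 11.0
    endloop
  endfacet
  facet normal -0.9498 0.3128 0.0000
    outer loop
      vertex 2.7 22.2 0.0
      vertex 0.0 14.0 11.0
      vertex 2.7 22.2 11.0
    endloop
  endfacet
  facet normal -0.9498 -0.3128 0.0000
    outer loop
      vertex 0.0 14.0 0.0
      vertex 2.7 5.8 0.0
      vertex 2.7 5.8 11.0
    endloop
  endfacet
  facet normal -0.9498 -0.3128 0.0000
    outer loop
      vertex 0.0 14.0 0.0
      vertex 2.7 5.8 11.0
      vertex 0.0 14.0 11.0
    endloop
  endfacet
  facet normal -0.5889 -0.8082 0.0000
    outer loop
      vertex 2.7 5.8 0.0
      vertex 9.7 0.7 0.0
      vertex 9.7 0.7 11.0
    endloop
  endfacet
  facet normal -0.5889 -0.8082 0.0000
    outer loop
      vertex 2.7 5.8 0.0
      vertex 9.7 0.7 11.0
      vertex 2.7 5.8 11.0
    endloop
  endfacet
  facet normal 0.0000 -1.0000 0.0000
    outer loop
      vertex 9.7 0.7 0.0
      vertex 18.3 0.7 0.0
      vertex 18.3 0.7 11.0
    endloop
  endfacet
  facet normal 0.0000 -1.0000 0.0000
    outer loop
      vertex 9.7 0.7 0.0
      vertex 18.3 0.7 11.0
      vertex 9.7 0.7 11.0
    endloop
  endfacet
  facet normal 0.5889 -0.8082 0.0000
    outer loop
      vertex 18.3 0.7 0.0
      vertex 25.3 5.8 0.0
      vertex 25.3 5.8 11.0
    endloop
  endfacet
  facet normal 0.5889 -0.8082 0.0000
    outer loop
      vertex 18.3 0.7 0.0
      vertex 25.3 5.8 11.0
      vertex 18.3 0.7 11.0
    endloop
  endfacet
  facet normal 0.9498 -0.3128 0.0000
    outer loop
      vertex 25.3 5.8 0.0
      vertex 28.0 14.0 0.0
      vertex 28.0 14.0 11.0
    endloop
  endfacet
  facet normal 0.9498 -0.3128 0.0000
    outer loop
      vertex 25.3 5.8 0.0
      vertex 28.0 14.0 11.0
      vertex 25.3 5.8 11.0
    endloop
  endfacet
endsolid part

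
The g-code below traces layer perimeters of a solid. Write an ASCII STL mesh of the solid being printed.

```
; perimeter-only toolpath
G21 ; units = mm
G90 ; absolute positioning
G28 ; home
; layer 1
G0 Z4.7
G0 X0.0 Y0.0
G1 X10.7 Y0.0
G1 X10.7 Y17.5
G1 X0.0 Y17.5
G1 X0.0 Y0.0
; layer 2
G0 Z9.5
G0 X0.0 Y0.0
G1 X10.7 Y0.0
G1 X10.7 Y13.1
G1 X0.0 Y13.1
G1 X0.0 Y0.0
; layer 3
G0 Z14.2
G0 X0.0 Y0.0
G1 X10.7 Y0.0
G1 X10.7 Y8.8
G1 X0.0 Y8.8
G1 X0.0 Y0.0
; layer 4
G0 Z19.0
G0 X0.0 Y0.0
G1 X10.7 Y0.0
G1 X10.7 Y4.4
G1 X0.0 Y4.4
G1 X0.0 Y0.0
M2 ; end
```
solid part
  facet normal 0.0000 0.0000 -1.0000
    outer loop
      vertex 10.7 21.9 0.0
      vertex 10.7 0.0 0.0
      vertex 0.0 0.0 0.0
    endloop
  endfacet
  facet normal 0.0000 0.0000 -1.0000
    outer loop
      vertex 0.0 21.9 0.0
      vertex 10.7 21.9 0.0
      vertex 0.0 0.0 0.0
    endloop
  endfacet
  facet normal 0.0000 -1.0000 0.0000
    outer loop
      vertex 0.0 0.0 0.0
      vertex 10.7 0.0 0.0
      vertex 10.7 0.0 23.7
    endloop
  endfacet
  facet normal 0.0000 -1.0000 0.0000
    outer loop
      vertex 0.0 0.0 0.0
      vertex 10.7 0.0 23.7
      vertex 0.0 0.0 23.7
    endloop
  endfacet
  facet normal 0.0000 0.7344 0.6787
    outer loop
      vertex 0.0 0.0 23.7
      vertex 10.7 0.0 23.7
      vertex 10.7 21.9 0.0
    endloop
  endfacet
  facet normal 0.0000 0.7344 0.6787
    outer loop
      vertex 0.0 0.0 23.7
      vertex 10.7 21.9 0.0
      vertex 0.0 21.9 0.0
    endloop
  endfacet
  facet normal -1.0000 0.0000 0.0000
    outer loop
      vertex 0.0 0.0 23.7
      vertex 0.0 21.9 0.0
      vertex 0.0 0.0 0.0
    endloop
  endfacet
  facet normal 1.0000 0.0000 0.0000
    outer loop
      vertex 10.7 0.0 0.0
      vertex 10.7 21.9 0.0
      vertex 10.7 0.0 23.7
    endloop
  endfacet
endsolid part

The G0 Z moves step by Δz≈4.7 mm. The G1 loops shrink linearly with z, so the solid tapers from its base footprint up to z≈23.7. Closing with a flat bottom cap and the tapered top and triangulating gives 8 facets — a wedge (ramp): 10.7 × 21.9 mm base, rising to 23.7 mm along the y=0 edge and sloping linearly to z=0 at y=21.9.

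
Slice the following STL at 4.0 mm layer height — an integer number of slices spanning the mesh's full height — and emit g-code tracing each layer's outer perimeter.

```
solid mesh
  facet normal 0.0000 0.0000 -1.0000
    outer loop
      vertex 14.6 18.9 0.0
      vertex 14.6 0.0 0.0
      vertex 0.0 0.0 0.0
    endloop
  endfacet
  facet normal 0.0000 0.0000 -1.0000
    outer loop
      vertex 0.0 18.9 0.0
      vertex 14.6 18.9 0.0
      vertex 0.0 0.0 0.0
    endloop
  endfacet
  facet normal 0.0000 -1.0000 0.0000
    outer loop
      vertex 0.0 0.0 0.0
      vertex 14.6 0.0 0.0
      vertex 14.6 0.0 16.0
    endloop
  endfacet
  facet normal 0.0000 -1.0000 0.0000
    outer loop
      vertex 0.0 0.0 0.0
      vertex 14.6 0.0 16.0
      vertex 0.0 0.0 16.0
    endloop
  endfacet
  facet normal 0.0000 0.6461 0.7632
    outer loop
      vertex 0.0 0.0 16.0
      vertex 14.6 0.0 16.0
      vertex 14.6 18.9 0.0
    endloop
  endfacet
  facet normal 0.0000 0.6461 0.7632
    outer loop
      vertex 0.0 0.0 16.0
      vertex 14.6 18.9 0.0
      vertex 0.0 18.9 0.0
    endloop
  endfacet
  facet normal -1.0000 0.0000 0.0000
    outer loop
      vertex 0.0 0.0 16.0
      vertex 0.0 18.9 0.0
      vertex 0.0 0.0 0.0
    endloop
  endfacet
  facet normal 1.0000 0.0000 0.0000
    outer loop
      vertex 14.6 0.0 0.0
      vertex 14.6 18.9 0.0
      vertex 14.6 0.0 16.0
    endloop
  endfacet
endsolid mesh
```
; perimeter-only toolpath
G21 ; units = mm
G90 ; absolute positioning
G28 ; home
; layer 1
G0 Z4.0
G0 X0.0 Y0.0
G1 X14.6 Y0.0
G1 X14.6 Y14.2
G1 X0.0 Y14.2
G1 X0.0 Y0.0
; layer 2
G0 Z8.0
G0 X0.0 Y0.0
G1 X14.6 Y0.0
G1 X14.6 Y9.4
G1 X0.0 Y9.4
G1 X0.0 Y0.0
; layer 3
G0 Z12.0
G0 X0.0 Y0.0
G1 X14.6 Y0.0
G1 X14.6 Y4.7
G1 X0.0 Y4.7
G1 X0.0 Y0.0
M2 ; end

The solid is a wedge (ramp): 14.6 × 18.9 mm base, rising to 16 mm along the y=0 edge and sloping linearly to z=0 at y=18.9. Slicing at Δz = 4.0 mm — 4 equal slices spanning the solid's height, so layer i sits at z = i·h/4 — gives 3 non-empty perimeters. Each is a 4-segment closed polygon; G0 lifts to the layer z and rapids to the start vertex, then G1 traces the edges. The cross-section shrinks linearly with z (the slice at the apex is degenerate and omitted).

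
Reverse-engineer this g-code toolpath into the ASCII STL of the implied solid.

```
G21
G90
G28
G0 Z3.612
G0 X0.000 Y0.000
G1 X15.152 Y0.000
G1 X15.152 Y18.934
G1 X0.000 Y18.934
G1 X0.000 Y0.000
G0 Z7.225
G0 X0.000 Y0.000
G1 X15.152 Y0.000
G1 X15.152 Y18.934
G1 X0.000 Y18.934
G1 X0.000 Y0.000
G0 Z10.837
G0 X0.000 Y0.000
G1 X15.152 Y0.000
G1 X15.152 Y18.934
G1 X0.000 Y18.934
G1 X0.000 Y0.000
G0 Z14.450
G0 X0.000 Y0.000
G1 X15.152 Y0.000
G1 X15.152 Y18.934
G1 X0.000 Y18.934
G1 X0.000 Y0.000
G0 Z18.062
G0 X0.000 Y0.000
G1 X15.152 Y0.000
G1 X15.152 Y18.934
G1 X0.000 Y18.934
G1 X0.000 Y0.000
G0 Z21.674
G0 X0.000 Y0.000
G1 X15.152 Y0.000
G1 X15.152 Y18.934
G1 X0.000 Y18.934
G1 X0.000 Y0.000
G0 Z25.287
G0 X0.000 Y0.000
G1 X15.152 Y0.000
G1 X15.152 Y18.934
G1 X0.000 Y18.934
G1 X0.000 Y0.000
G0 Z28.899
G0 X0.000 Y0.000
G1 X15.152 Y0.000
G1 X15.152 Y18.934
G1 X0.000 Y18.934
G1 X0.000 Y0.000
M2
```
solid part
  facet normal 0.0000 0.0000 -1.0000
    outer loop
      vertex 15.152 18.934 0.000
      vertex 15.152 0.000 0.000
      vertex 0.000 0.000 0.000
    endloop
  endfacet
  facet normal 0.0000 0.0000 -1.0000
    outer loop
      vertex 0.000 18.934 0.000
      vertex 15.152 18.934 0.000
      vertex 0.000 0.000 0.000
    endloop
  endfacet
  facet normal 0.0000 0.0000 1.0000
    outer loop
      vertex 0.000 0.000 28.899
      vertex 15.152 0.000 28.899
      vertex 15.152 18.934 28.899
    endloop
  endfacet
  facet normal 0.0000 0.0000 1.0000
    outer loop
      vertex 0.000 0.000 28.899
      vertex 15.152 18.934 28.899
      vertex 0.000 18.934 28.899
    endloop
  endfacet
  facet normal 0.0000 -1.0000 0.0000
    outer loop
      vertex 0.000 0.000 0.000
      vertex 15.152 0.000 0.000
      vertex 15.152 0.000 28.899
    endloop
  endfacet
  facet normal 0.0000 -1.0000 0.0000
    outer loop
      vertex 0.000 0.000 0.000
      vertex 15.152 0.000 28.899
      vertex 0.000 0.000 28.899
    endloop
  endfacet
  facet normal 0.0000 1.0000 0.0000
    outer loop
      vertex 15.152 18.934 28.899
      vertex 15.152 18.934 0.000
      vertex 0.000 18.934 0.000
    endloop
  endfacet
  facet normal 0.0000 1.0000 0.0000
    outer loop
      vertex 0.000 18.934 28.899
      vertex 15.152 18.934 28.899
      vertex 0.000 18.934 0.000
    endloop
  endfacet
  facet normal -1.0000 0.0000 0.0000
    outer loop
      vertex 0.000 18.934 28.899
      vertex 0.000 18.934 0.000
      vertex 0.000 0.000 0.000
    endloop
  endfacet
  facet normal -1.0000 0.0000 0.0000
    outer loop
      vertex 0.000 0.000 28.899
      vertex 0.000 18.934 28.899
      vertex 0.000 0.000 0.000
    endloop
  endfacet
  facet normal 1.0000 0.0000 0.0000
    outer loop
      vertex 15.152 0.000 0.000
      vertex 15.152 18.934 0.000
      vertex 15.152 18.934 28.899
    endloop
  endfacet
  facet normal 1.0000 0.0000 0.0000
    outer loop
      vertex 15.152 0.000 0.000
      vertex 15.152 18.934 28.899
      vertex 15.152 0.000 28.899
    endloop
  endfacet
endsolid part

The G0 Z moves step by Δz≈3.612 mm. Every layer's G1 loop is the same polygon, so the solid is a straight extrusion of it from z=0 to z≈28.9. Closing with flat bottom and top caps and triangulating gives 12 facets — a rectangular box, roughly 15.2 × 18.9 mm footprint and 28.9 mm tall.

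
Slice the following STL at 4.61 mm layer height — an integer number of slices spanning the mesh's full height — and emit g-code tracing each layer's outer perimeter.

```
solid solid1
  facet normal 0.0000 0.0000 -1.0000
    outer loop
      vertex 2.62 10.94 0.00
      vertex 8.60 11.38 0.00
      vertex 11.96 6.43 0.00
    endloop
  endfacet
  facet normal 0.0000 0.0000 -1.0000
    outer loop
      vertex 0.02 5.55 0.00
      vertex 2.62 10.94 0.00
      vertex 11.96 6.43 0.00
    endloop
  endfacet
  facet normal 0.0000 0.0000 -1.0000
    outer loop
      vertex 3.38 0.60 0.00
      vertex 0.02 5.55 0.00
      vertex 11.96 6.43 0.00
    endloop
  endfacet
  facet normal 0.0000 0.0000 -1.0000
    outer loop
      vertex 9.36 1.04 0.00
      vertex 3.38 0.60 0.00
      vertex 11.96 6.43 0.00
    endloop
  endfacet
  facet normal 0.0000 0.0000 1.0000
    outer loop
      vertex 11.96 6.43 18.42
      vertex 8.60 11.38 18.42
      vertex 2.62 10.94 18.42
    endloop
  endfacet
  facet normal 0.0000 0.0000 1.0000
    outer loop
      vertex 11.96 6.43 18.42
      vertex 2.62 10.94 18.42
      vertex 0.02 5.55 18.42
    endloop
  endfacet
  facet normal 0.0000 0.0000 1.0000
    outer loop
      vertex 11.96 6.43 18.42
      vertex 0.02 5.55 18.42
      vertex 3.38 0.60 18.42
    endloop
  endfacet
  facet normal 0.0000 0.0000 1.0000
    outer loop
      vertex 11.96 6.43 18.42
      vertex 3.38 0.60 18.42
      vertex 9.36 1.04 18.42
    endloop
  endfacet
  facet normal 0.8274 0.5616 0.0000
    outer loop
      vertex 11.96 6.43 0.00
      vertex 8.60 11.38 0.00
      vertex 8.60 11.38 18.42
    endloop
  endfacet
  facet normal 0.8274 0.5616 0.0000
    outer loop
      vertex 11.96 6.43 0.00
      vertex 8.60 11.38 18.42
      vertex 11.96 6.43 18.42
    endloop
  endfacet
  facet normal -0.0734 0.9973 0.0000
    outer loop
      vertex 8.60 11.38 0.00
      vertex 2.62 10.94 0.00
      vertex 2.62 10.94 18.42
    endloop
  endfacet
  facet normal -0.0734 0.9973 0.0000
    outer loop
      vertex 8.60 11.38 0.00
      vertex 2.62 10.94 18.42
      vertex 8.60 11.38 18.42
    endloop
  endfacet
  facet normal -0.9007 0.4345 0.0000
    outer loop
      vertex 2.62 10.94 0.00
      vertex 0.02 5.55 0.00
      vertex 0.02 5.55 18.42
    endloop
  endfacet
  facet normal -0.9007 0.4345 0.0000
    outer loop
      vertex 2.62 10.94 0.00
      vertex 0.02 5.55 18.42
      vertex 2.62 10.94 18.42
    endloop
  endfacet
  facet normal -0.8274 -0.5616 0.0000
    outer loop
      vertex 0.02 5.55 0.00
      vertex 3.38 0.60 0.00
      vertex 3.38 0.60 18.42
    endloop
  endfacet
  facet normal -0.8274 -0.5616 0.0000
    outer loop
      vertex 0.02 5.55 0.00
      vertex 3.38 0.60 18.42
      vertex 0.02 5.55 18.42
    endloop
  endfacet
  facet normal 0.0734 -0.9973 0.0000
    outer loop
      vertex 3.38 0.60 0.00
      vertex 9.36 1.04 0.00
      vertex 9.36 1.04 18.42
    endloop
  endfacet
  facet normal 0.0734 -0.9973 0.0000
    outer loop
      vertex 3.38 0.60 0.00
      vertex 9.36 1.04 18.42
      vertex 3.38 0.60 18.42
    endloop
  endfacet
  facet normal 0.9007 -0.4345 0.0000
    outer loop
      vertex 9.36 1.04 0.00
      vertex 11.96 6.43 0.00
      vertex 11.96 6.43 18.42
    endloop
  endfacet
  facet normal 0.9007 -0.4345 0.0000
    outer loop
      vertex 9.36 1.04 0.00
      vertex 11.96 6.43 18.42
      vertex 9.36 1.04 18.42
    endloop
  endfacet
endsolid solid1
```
; perimeter-only toolpath
G21 ; units = mm
G90 ; absolute positioning
G28 ; home
; layer 1
G0 Z4.61
G0 X11.96 Y6.43
G1 X8.60 Y11.38
G1 X2.62 Y10.94
G1 X0.02 Y5.55
G1 X3.38 Y0.60
G1 X9.36 Y1.04
G1 X11.96 Y6.43
; layer 2
G0 Z9.21
G0 X11.96 Y6.43
G1 X8.60 Y11.38
G1 X2.62 Y10.94
G1 X0.02 Y5.55
G1 X3.38 Y0.60
G1 X9.36 Y1.04
G1 X11.96 Y6.43
; layer 3
G0 Z13.82
G0 X11.96 Y6.43
G1 X8.60 Y11.38
G1 X2.62 Y10.94
G1 X0.02 Y5.55
G1 X3.38 Y0.60
G1 X9.36 Y1.04
G1 X11.96 Y6.43
; layer 4
G0 Z18.42
G0 X11.96 Y6.43
G1 X8.60 Y11.38
G1 X2.62 Y10.94
G1 X0.02 Y5.55
G1 X3.38 Y0.60
G1 X9.36 Y1.04
G1 X11.96 Y6.43
M2 ; end

The solid is a regular 6-sided prism (a cylinder approximated with 6 flat sides), circumscribed radius ≈ 5.99 mm, height ≈ 18.4 mm. Slicing at Δz = 4.61 mm — 4 equal slices spanning the solid's height, so layer i sits at z = i·h/4 — gives 4 non-empty perimeters. Each is a 6-segment closed polygon; G0 lifts to the layer z and rapids to the start vertex, then G1 traces the edges.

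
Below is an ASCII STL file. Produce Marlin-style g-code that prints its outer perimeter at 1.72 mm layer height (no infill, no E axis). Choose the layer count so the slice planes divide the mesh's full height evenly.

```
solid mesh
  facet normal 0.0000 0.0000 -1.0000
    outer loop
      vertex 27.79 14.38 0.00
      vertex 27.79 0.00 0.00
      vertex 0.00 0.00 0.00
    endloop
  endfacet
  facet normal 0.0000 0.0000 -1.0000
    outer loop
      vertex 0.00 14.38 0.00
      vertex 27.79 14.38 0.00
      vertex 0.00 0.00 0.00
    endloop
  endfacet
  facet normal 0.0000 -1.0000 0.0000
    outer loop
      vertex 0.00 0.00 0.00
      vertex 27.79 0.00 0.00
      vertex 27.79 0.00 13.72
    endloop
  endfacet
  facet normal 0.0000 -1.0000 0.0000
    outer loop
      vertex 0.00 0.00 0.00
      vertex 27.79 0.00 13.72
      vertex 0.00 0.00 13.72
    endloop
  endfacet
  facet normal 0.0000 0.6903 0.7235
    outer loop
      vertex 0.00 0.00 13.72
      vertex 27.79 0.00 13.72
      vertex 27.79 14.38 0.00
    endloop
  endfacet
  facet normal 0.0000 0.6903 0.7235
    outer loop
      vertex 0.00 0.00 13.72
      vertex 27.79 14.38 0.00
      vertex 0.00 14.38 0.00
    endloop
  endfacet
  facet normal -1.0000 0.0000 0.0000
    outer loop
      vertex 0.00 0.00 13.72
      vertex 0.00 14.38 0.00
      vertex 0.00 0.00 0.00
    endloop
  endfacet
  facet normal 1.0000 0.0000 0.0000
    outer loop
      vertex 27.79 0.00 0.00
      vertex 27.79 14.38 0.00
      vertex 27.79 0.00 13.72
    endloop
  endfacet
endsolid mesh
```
; perimeter-only toolpath
G21 ; units = mm
G90 ; absolute positioning
G28 ; home
; layer 1
G0 Z1.72
G0 X0.00 Y0.00
G1 X27.79 Y0.00
G1 X27.79 Y12.58
G1 X0.00 Y12.58
G1 X0.00 Y0.00
; layer 2
G0 Z3.43
G0 X0.00 Y0.00
G1 X27.79 Y0.00
G1 X27.79 Y10.79
G1 X0.00 Y10.79
G1 X0.00 Y0.00
; layer 3
G0 Z5.15
G0 X0.00 Y0.00
G1 X27.79 Y0.00
G1 X27.79 Y8.99
G1 X0.00 Y8.99
G1 X0.00 Y0.00
; layer 4
G0 Z6.86
G0 X0.00 Y0.00
G1 X27.79 Y0.00
G1 X27.79 Y7.19
G1 X0.00 Y7.19
G1 X0.00 Y0.00
; layer 5
G0 Z8.58
G0 X0.00 Y0.00
G1 X27.79 Y0.00
G1 X27.79 Y5.39
G1 X0.00 Y5.39
G1 X0.00 Y0.00
; layer 6
G0 Z10.29
G0 X0.00 Y0.00
G1 X27.79 Y0.00
G1 X27.79 Y3.60
G1 X0.00 Y3.60
G1 X0.00 Y0.00
; layer 7
G0 Z12.01
G0 X0.00 Y0.00
G1 X27.79 Y0.00
G1 X27.79 Y1.80
G1 X0.00 Y1.80
G1 X0.00 Y0.00
M2 ; end

The solid is a wedge (ramp): 27.8 × 14.4 mm base, rising to 13.7 mm along the y=0 edge and sloping linearly to z=0 at y=14.4. Slicing at Δz = 1.72 mm — 8 equal slices spanning the solid's height, so layer i sits at z = i·h/8 — gives 7 non-empty perimeters. Each is a 4-segment closed polygon; G0 lifts to the layer z and rapids to the start vertex, then G1 traces the edges. The cross-section shrinks linearly with z (the slice at the apex is degenerate and omitted).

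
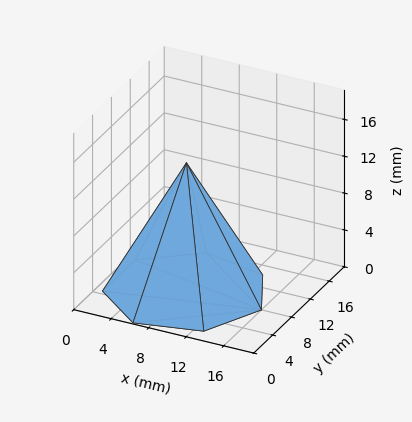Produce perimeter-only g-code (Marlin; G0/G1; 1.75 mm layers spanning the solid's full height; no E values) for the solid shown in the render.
Reading the render: the shape is a regular 7-sided pyramid, base circumscribed radius ≈ 8 mm, apex at z ≈ 14 mm (dimensions read to the nearest mm from the axis ticks). For the g-code, the solid's height is divided into equal slices at the stated Δz and each level perimeter traced with G1 moves after a G0 lift.

; perimeter-only toolpath
G21 ; units = mm
G90 ; absolute positioning
G28 ; home
; layer 1
G0 Z1.75
G0 X15.00 Y8.00
G1 X12.37 Y13.47
G1 X6.44 Y14.83
G1 X1.69 Y11.04
G1 X1.69 Y4.96
G1 X6.44 Y1.18
G1 X12.37 Y2.53
G1 X15.00 Y8.00
; layer 2
G0 Z3.50
G0 X14.00 Y8.00
G1 X11.74 Y12.69
G1 X6.67 Y13.85
G1 X2.59 Y10.60
G1 X2.59 Y5.40
G1 X6.67 Y2.15
G1 X11.74 Y3.31
G1 X14.00 Y8.00
; layer 3
G0 Z5.25
G0 X13.00 Y8.00
G1 X11.12 Y11.91
G1 X6.89 Y12.88
G1 X3.49 Y10.17
G1 X3.49 Y5.83
G1 X6.89 Y3.12
G1 X11.12 Y4.09
G1 X13.00 Y8.00
; layer 4
G0 Z7.00
G0 X12.00 Y8.00
G1 X10.50 Y11.12
G1 X7.11 Y11.90
G1 X4.39 Y9.73
G1 X4.39 Y6.27
G1 X7.11 Y4.10
G1 X10.50 Y4.88
G1 X12.00 Y8.00
; layer 5
G0 Z8.75
G0 X11.00 Y8.00
G1 X9.87 Y10.34
G1 X7.33 Y10.93
G1 X5.30 Y9.30
G1 X5.30 Y6.70
G1 X7.33 Y5.08
G1 X9.87 Y5.66
G1 X11.00 Y8.00
; layer 6
G0 Z10.50
G0 X10.00 Y8.00
G1 X9.25 Y9.56
G1 X7.55 Y9.95
G1 X6.20 Y8.87
G1 X6.20 Y7.13
G1 X7.55 Y6.05
G1 X9.25 Y6.44
G1 X10.00 Y8.00
; layer 7
G0 Z12.25
G0 X9.00 Y8.00
G1 X8.62 Y8.78
G1 X7.78 Y8.97
G1 X7.10 Y8.43
G1 X7.10 Y7.57
G1 X7.78 Y7.03
G1 X8.62 Y7.22
G1 X9.00 Y8.00
M2 ; end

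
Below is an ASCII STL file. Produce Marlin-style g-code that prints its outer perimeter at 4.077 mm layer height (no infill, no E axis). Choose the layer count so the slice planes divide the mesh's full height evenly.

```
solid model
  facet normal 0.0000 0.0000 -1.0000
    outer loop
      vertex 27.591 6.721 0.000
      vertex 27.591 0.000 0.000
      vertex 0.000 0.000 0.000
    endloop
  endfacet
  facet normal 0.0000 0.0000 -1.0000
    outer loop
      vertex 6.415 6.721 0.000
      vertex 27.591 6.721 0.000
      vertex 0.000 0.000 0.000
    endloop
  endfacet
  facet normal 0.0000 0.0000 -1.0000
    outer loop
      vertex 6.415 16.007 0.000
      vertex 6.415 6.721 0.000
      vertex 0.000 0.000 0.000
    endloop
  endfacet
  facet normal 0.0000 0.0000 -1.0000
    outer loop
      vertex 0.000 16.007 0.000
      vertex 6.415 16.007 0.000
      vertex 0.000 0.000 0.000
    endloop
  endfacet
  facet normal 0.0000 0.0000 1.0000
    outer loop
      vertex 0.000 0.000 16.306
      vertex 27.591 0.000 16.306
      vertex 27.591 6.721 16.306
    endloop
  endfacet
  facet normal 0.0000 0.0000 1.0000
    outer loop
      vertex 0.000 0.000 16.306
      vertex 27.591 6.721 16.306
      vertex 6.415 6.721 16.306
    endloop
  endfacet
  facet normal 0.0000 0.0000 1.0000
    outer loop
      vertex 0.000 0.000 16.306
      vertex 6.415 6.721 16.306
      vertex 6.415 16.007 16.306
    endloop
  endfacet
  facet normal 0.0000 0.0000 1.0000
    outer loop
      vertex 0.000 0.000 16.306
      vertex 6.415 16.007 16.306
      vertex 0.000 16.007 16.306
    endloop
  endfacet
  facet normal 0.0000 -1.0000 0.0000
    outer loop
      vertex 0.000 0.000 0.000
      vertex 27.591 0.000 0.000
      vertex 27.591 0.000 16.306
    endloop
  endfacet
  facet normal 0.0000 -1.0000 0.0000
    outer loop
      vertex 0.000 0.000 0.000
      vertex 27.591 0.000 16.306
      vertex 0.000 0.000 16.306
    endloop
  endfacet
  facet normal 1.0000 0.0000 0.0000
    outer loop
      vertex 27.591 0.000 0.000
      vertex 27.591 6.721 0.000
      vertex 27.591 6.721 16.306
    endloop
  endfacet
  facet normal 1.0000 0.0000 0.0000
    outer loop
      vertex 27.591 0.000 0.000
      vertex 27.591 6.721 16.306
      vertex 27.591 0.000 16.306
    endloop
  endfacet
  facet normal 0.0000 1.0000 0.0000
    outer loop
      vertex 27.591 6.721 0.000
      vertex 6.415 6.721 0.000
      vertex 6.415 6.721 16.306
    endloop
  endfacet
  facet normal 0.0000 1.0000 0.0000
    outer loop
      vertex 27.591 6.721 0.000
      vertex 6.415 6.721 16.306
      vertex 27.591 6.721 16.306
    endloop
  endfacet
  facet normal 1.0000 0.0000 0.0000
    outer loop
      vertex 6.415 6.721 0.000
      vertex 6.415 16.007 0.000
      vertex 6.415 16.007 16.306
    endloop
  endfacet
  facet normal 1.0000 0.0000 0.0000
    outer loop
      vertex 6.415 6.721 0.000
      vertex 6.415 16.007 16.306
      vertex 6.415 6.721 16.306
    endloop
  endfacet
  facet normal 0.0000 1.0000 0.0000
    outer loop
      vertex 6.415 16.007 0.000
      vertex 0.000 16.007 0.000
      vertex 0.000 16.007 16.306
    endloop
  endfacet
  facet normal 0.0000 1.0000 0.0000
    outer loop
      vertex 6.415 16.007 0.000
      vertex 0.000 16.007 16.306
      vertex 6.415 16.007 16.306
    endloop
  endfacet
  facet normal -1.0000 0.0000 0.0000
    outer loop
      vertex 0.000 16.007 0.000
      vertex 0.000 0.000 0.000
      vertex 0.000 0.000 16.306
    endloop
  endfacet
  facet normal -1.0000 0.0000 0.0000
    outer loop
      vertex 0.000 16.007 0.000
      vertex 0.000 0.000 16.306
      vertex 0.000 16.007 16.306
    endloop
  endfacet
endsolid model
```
; perimeter-only toolpath
G21 ; units = mm
G90 ; absolute positioning
G28 ; home
; layer 1
G0 Z4.077
G0 X0.000 Y0.000
G1 X27.591 Y0.000
G1 X27.591 Y6.721
G1 X6.415 Y6.721
G1 X6.415 Y16.007
G1 X0.000 Y16.007
G1 X0.000 Y0.000
; layer 2
G0 Z8.153
G0 X0.000 Y0.000
G1 X27.591 Y0.000
G1 X27.591 Y6.721
G1 X6.415 Y6.721
G1 X6.415 Y16.007
G1 X0.000 Y16.007
G1 X0.000 Y0.000
; layer 3
G0 Z12.230
G0 X0.000 Y0.000
G1 X27.591 Y0.000
G1 X27.591 Y6.721
G1 X6.415 Y6.721
G1 X6.415 Y16.007
G1 X0.000 Y16.007
G1 X0.000 Y0.000
; layer 4
G0 Z16.306
G0 X0.000 Y0.000
G1 X27.591 Y0.000
G1 X27.591 Y6.721
G1 X6.415 Y6.721
G1 X6.415 Y16.007
G1 X0.000 Y16.007
G1 X0.000 Y0.000
M2 ; end

The solid is an L-shaped prism: outer 27.6 × 16 mm, arm thicknesses ≈ 6.72 mm (horizontal) and 6.42 mm (vertical), extruded 16.3 mm in z. Slicing at Δz = 4.077 mm — 4 equal slices spanning the solid's height, so layer i sits at z = i·h/4 — gives 4 non-empty perimeters. Each is a 6-segment closed polygon; G0 lifts to the layer z and rapids to the start vertex, then G1 traces the edges.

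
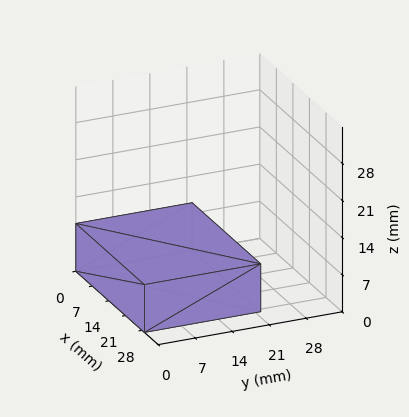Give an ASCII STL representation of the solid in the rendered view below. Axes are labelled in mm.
Reading the render: the shape is a rectangular box, roughly 29 × 22 mm footprint and 9 mm tall (dimensions read to the nearest mm from the axis ticks). For the STL, each face is triangulated and given an outward normal.

solid part
  facet normal 0.0000 0.0000 -1.0000
    outer loop
      vertex 29.0 22.0 0.0
      vertex 29.0 0.0 0.0
      vertex 0.0 0.0 0.0
    endloop
  endfacet
  facet normal 0.0000 0.0000 -1.0000
    outer loop
      vertex 0.0 22.0 0.0
      vertex 29.0 22.0 0.0
      vertex 0.0 0.0 0.0
    endloop
  endfacet
  facet normal 0.0000 0.0000 1.0000
    outer loop
      vertex 0.0 0.0 9.0
      vertex 29.0 0.0 9.0
      vertex 29.0 22.0 9.0
    endloop
  endfacet
  facet normal 0.0000 0.0000 1.0000
    outer loop
      vertex 0.0 0.0 9.0
      vertex 29.0 22.0 9.0
      vertex 0.0 22.0 9.0
    endloop
  endfacet
  facet normal 0.0000 -1.0000 0.0000
    outer loop
      vertex 0.0 0.0 0.0
      vertex 29.0 0.0 0.0
      vertex 29.0 0.0 9.0
    endloop
  endfacet
  facet normal 0.0000 -1.0000 0.0000
    outer loop
      vertex 0.0 0.0 0.0
      vertex 29.0 0.0 9.0
      vertex 0.0 0.0 9.0
    endloop
  endfacet
  facet normal 0.0000 1.0000 0.0000
    outer loop
      vertex 29.0 22.0 9.0
      vertex 29.0 22.0 0.0
      vertex 0.0 22.0 0.0
    endloop
  endfacet
  facet normal 0.0000 1.0000 0.0000
    outer loop
      vertex 0.0 22.0 9.0
      vertex 29.0 22.0 9.0
      vertex 0.0 22.0 0.0
    endloop
  endfacet
  facet normal -1.0000 0.0000 0.0000
    outer loop
      vertex 0.0 22.0 9.0
      vertex 0.0 22.0 0.0
      vertex 0.0 0.0 0.0
    endloop
  endfacet
  facet normal -1.0000 0.0000 0.0000
    outer loop
      vertex 0.0 0.0 9.0
      vertex 0.0 22.0 9.0
      vertex 0.0 0.0 0.0
    endloop
  endfacet
  facet normal 1.0000 0.0000 0.0000
    outer loop
      vertex 29.0 0.0 0.0
      vertex 29.0 22.0 0.0
      vertex 29.0 22.0 9.0
    endloop
  endfacet
  facet normal 1.0000 0.0000 0.0000
    outer loop
      vertex 29.0 0.0 0.0
      vertex 29.0 22.0 9.0
      vertex 29.0 0.0 9.0
    endloop
  endfacet
endsolid part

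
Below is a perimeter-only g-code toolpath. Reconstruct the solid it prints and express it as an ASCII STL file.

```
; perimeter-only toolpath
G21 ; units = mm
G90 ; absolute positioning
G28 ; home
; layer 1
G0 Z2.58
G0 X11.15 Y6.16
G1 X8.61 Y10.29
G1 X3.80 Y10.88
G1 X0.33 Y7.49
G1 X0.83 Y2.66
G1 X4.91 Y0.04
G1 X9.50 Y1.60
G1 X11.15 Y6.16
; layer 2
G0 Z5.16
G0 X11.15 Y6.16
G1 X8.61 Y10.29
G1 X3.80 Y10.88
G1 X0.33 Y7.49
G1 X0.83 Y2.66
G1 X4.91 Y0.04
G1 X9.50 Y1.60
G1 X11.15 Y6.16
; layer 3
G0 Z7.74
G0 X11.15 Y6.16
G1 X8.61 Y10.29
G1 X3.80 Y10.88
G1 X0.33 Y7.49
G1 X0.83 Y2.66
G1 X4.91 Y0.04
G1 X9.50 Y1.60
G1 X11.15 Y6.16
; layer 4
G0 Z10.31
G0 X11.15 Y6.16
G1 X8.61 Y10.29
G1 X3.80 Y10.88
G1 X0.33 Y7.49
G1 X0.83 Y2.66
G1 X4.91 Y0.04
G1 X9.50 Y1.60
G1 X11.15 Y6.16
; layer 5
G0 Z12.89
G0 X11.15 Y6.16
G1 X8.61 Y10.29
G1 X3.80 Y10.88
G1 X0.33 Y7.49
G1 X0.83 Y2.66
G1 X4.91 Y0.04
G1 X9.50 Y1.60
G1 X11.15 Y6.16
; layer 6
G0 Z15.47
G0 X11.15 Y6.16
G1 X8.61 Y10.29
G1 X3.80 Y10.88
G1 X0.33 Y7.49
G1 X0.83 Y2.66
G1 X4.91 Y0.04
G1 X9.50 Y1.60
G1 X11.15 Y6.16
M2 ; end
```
solid part
  facet normal 0.0000 0.0000 -1.0000
    outer loop
      vertex 3.80 10.88 0.00
      vertex 8.61 10.29 0.00
      vertex 11.15 6.16 0.00
    endloop
  endfacet
  facet normal 0.0000 0.0000 -1.0000
    outer loop
      vertex 0.33 7.49 0.00
      vertex 3.80 10.88 0.00
      vertex 11.15 6.16 0.00
    endloop
  endfacet
  facet normal 0.0000 0.0000 -1.0000
    outer loop
      vertex 0.83 2.66 0.00
      vertex 0.33 7.49 0.00
      vertex 11.15 6.16 0.00
    endloop
  endfacet
  facet normal 0.0000 0.0000 -1.0000
    outer loop
      vertex 4.91 0.04 0.00
      vertex 0.83 2.66 0.00
      vertex 11.15 6.16 0.00
    endloop
  endfacet
  facet normal 0.0000 0.0000 -1.0000
    outer loop
      vertex 9.50 1.60 0.00
      vertex 4.91 0.04 0.00
      vertex 11.15 6.16 0.00
    endloop
  endfacet
  facet normal 0.0000 0.0000 1.0000
    outer loop
      vertex 11.15 6.16 15.47
      vertex 8.61 10.29 15.47
      vertex 3.80 10.88 15.47
    endloop
  endfacet
  facet normal 0.0000 0.0000 1.0000
    outer loop
      vertex 11.15 6.16 15.47
      vertex 3.80 10.88 15.47
      vertex 0.33 7.49 15.47
    endloop
  endfacet
  facet normal 0.0000 0.0000 1.0000
    outer loop
      vertex 11.15 6.16 15.47
      vertex 0.33 7.49 15.47
      vertex 0.83 2.66 15.47
    endloop
  endfacet
  facet normal 0.0000 0.0000 1.0000
    outer loop
      vertex 11.15 6.16 15.47
      vertex 0.83 2.66 15.47
      vertex 4.91 0.04 15.47
    endloop
  endfacet
  facet normal 0.0000 0.0000 1.0000
    outer loop
      vertex 11.15 6.16 15.47
      vertex 4.91 0.04 15.47
      vertex 9.50 1.60 15.47
    endloop
  endfacet
  facet normal 0.8518 0.5239 0.0000
    outer loop
      vertex 11.15 6.16 0.00
      vertex 8.61 10.29 0.00
      vertex 8.61 10.29 15.47
    endloop
  endfacet
  facet normal 0.8518 0.5239 0.0000
    outer loop
      vertex 11.15 6.16 0.00
      vertex 8.61 10.29 15.47
      vertex 11.15 6.16 15.47
    endloop
  endfacet
  facet normal 0.1217 0.9926 0.0000
    outer loop
      vertex 8.61 10.29 0.00
      vertex 3.80 10.88 0.00
      vertex 3.80 10.88 15.47
    endloop
  endfacet
  facet normal 0.1217 0.9926 0.0000
    outer loop
      vertex 8.61 10.29 0.00
      vertex 3.80 10.88 15.47
      vertex 8.61 10.29 15.47
    endloop
  endfacet
  facet normal -0.6988 0.7153 0.0000
    outer loop
      vertex 3.80 10.88 0.00
      vertex 0.33 7.49 0.00
      vertex 0.33 7.49 15.47
    endloop
  endfacet
  facet normal -0.6988 0.7153 0.0000
    outer loop
      vertex 3.80 10.88 0.00
      vertex 0.33 7.49 15.47
      vertex 3.80 10.88 15.47
    endloop
  endfacet
  facet normal -0.9947 -0.1030 0.0000
    outer loop
      vertex 0.33 7.49 0.00
      vertex 0.83 2.66 0.00
      vertex 0.83 2.66 15.47
    endloop
  endfacet
  facet normal -0.9947 -0.1030 0.0000
    outer loop
      vertex 0.33 7.49 0.00
      vertex 0.83 2.66 15.47
      vertex 0.33 7.49 15.47
    endloop
  endfacet
  facet normal -0.5403 -0.8414 0.0000
    outer loop
      vertex 0.83 2.66 0.00
      vertex 4.91 0.04 0.00
      vertex 4.91 0.04 15.47
    endloop
  endfacet
  facet normal -0.5403 -0.8414 0.0000
    outer loop
      vertex 0.83 2.66 0.00
      vertex 4.91 0.04 15.47
      vertex 0.83 2.66 15.47
    endloop
  endfacet
  facet normal 0.3218 -0.9468 0.0000
    outer loop
      vertex 4.91 0.04 0.00
      vertex 9.50 1.60 0.00
      vertex 9.50 1.60 15.47
    endloop
  endfacet
  facet normal 0.3218 -0.9468 0.0000
    outer loop
      vertex 4.91 0.04 0.00
      vertex 9.50 1.60 15.47
      vertex 4.91 0.04 15.47
    endloop
  endfacet
  facet normal 0.9403 -0.3403 0.0000
    outer loop
      vertex 9.50 1.60 0.00
      vertex 11.15 6.16 0.00
      vertex 11.15 6.16 15.47
    endloop
  endfacet
  facet normal 0.9403 -0.3403 0.0000
    outer loop
      vertex 9.50 1.60 0.00
      vertex 11.15 6.16 15.47
      vertex 9.50 1.60 15.47
    endloop
  endfacet
endsolid part

The G0 Z moves step by Δz≈2.58 mm. Every layer's G1 loop is the same polygon, so the solid is a straight extrusion of it from z=0 to z≈15.5. Closing with flat bottom and top caps and triangulating gives 24 facets — a regular 7-sided prism (a cylinder approximated with 7 flat sides), circumscribed radius ≈ 5.59 mm, height ≈ 15.5 mm.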